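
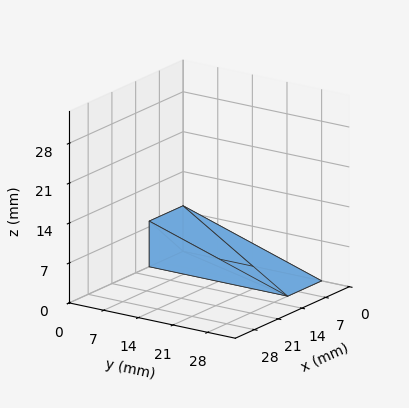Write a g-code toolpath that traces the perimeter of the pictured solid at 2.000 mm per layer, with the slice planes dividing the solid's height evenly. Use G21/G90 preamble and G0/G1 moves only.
Reading the render: the shape is a wedge (ramp): 10 × 28 mm base, rising to 8 mm along the y=0 edge and sloping linearly to z=0 at y=28 (dimensions read to the nearest mm from the axis ticks). For the g-code, the solid's height is divided into equal slices at the stated Δz and each level perimeter traced with G1 moves after a G0 lift.

; perimeter-only toolpath
G21 ; units = mm
G90 ; absolute positioning
G28 ; home
; layer 1
G0 Z2.000
G0 X0.000 Y0.000
G1 X10.000 Y0.000
G1 X10.000 Y21.000
G1 X0.000 Y21.000
G1 X0.000 Y0.000
; layer 2
G0 Z4.000
G0 X0.000 Y0.000
G1 X10.000 Y0.000
G1 X10.000 Y14.000
G1 X0.000 Y14.000
G1 X0.000 Y0.000
; layer 3
G0 Z6.000
G0 X0.000 Y0.000
G1 X10.000 Y0.000
G1 X10.000 Y7.000
G1 X0.000 Y7.000
G1 X0.000 Y0.000
M2 ; end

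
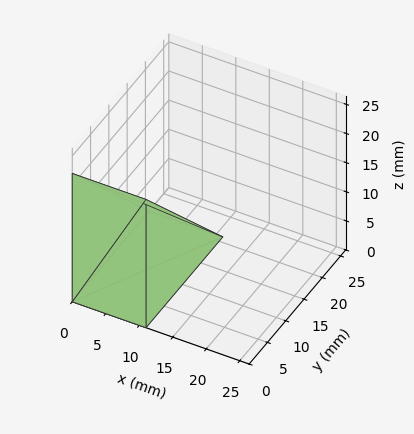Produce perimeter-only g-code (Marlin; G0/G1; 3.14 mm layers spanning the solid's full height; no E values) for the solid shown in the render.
Reading the render: the shape is a wedge (ramp): 11 × 21 mm base, rising to 22 mm along the y=0 edge and sloping linearly to z=0 at y=21 (dimensions read to the nearest mm from the axis ticks). For the g-code, the solid's height is divided into equal slices at the stated Δz and each level perimeter traced with G1 moves after a G0 lift.

; perimeter-only toolpath
G21 ; units = mm
G90 ; absolute positioning
G28 ; home
; layer 1
G0 Z3.14
G0 X0.00 Y0.00
G1 X11.00 Y0.00
G1 X11.00 Y18.00
G1 X0.00 Y18.00
G1 X0.00 Y0.00
; layer 2
G0 Z6.29
G0 X0.00 Y0.00
G1 X11.00 Y0.00
G1 X11.00 Y15.00
G1 X0.00 Y15.00
G1 X0.00 Y0.00
; layer 3
G0 Z9.43
G0 X0.00 Y0.00
G1 X11.00 Y0.00
G1 X11.00 Y12.00
G1 X0.00 Y12.00
G1 X0.00 Y0.00
; layer 4
G0 Z12.57
G0 X0.00 Y0.00
G1 X11.00 Y0.00
G1 X11.00 Y9.00
G1 X0.00 Y9.00
G1 X0.00 Y0.00
; layer 5
G0 Z15.71
G0 X0.00 Y0.00
G1 X11.00 Y0.00
G1 X11.00 Y6.00
G1 X0.00 Y6.00
G1 X0.00 Y0.00
; layer 6
G0 Z18.86
G0 X0.00 Y0.00
G1 X11.00 Y0.00
G1 X11.00 Y3.00
G1 X0.00 Y3.00
G1 X0.00 Y0.00
M2 ; end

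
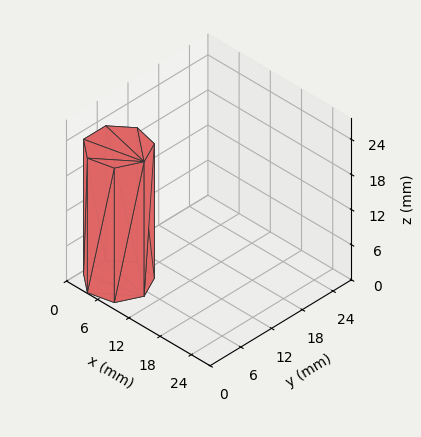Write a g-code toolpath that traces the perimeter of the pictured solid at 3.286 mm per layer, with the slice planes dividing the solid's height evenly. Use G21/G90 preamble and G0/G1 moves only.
Reading the render: the shape is a regular 7-sided prism (a cylinder approximated with 7 flat sides), circumscribed radius ≈ 5 mm, height ≈ 23 mm (dimensions read to the nearest mm from the axis ticks). For the g-code, the solid's height is divided into equal slices at the stated Δz and each level perimeter traced with G1 moves after a G0 lift.

; perimeter-only toolpath
G21 ; units = mm
G90 ; absolute positioning
G28 ; home
; layer 1
G0 Z3.286
G0 X10.000 Y5.000
G1 X8.117 Y8.909
G1 X3.887 Y9.875
G1 X0.495 Y7.169
G1 X0.495 Y2.831
G1 X3.887 Y0.125
G1 X8.117 Y1.091
G1 X10.000 Y5.000
; layer 2
G0 Z6.571
G0 X10.000 Y5.000
G1 X8.117 Y8.909
G1 X3.887 Y9.875
G1 X0.495 Y7.169
G1 X0.495 Y2.831
G1 X3.887 Y0.125
G1 X8.117 Y1.091
G1 X10.000 Y5.000
; layer 3
G0 Z9.857
G0 X10.000 Y5.000
G1 X8.117 Y8.909
G1 X3.887 Y9.875
G1 X0.495 Y7.169
G1 X0.495 Y2.831
G1 X3.887 Y0.125
G1 X8.117 Y1.091
G1 X10.000 Y5.000
; layer 4
G0 Z13.143
G0 X10.000 Y5.000
G1 X8.117 Y8.909
G1 X3.887 Y9.875
G1 X0.495 Y7.169
G1 X0.495 Y2.831
G1 X3.887 Y0.125
G1 X8.117 Y1.091
G1 X10.000 Y5.000
; layer 5
G0 Z16.429
G0 X10.000 Y5.000
G1 X8.117 Y8.909
G1 X3.887 Y9.875
G1 X0.495 Y7.169
G1 X0.495 Y2.831
G1 X3.887 Y0.125
G1 X8.117 Y1.091
G1 X10.000 Y5.000
; layer 6
G0 Z19.714
G0 X10.000 Y5.000
G1 X8.117 Y8.909
G1 X3.887 Y9.875
G1 X0.495 Y7.169
G1 X0.495 Y2.831
G1 X3.887 Y0.125
G1 X8.117 Y1.091
G1 X10.000 Y5.000
; layer 7
G0 Z23.000
G0 X10.000 Y5.000
G1 X8.117 Y8.909
G1 X3.887 Y9.875
G1 X0.495 Y7.169
G1 X0.495 Y2.831
G1 X3.887 Y0.125
G1 X8.117 Y1.091
G1 X10.000 Y5.000
M2 ; end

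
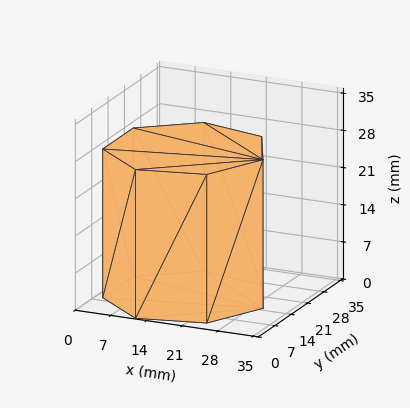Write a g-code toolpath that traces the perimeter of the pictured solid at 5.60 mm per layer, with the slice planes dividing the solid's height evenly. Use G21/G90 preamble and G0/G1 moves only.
Reading the render: the shape is a regular 7-sided prism (a cylinder approximated with 7 flat sides), circumscribed radius ≈ 15 mm, height ≈ 28 mm (dimensions read to the nearest mm from the axis ticks). For the g-code, the solid's height is divided into equal slices at the stated Δz and each level perimeter traced with G1 moves after a G0 lift.

; perimeter-only toolpath
G21 ; units = mm
G90 ; absolute positioning
G28 ; home
; layer 1
G0 Z5.60
G0 X30.00 Y15.00
G1 X24.35 Y26.73
G1 X11.66 Y29.62
G1 X1.49 Y21.51
G1 X1.49 Y8.49
G1 X11.66 Y0.38
G1 X24.35 Y3.27
G1 X30.00 Y15.00
; layer 2
G0 Z11.20
G0 X30.00 Y15.00
G1 X24.35 Y26.73
G1 X11.66 Y29.62
G1 X1.49 Y21.51
G1 X1.49 Y8.49
G1 X11.66 Y0.38
G1 X24.35 Y3.27
G1 X30.00 Y15.00
; layer 3
G0 Z16.80
G0 X30.00 Y15.00
G1 X24.35 Y26.73
G1 X11.66 Y29.62
G1 X1.49 Y21.51
G1 X1.49 Y8.49
G1 X11.66 Y0.38
G1 X24.35 Y3.27
G1 X30.00 Y15.00
; layer 4
G0 Z22.40
G0 X30.00 Y15.00
G1 X24.35 Y26.73
G1 X11.66 Y29.62
G1 X1.49 Y21.51
G1 X1.49 Y8.49
G1 X11.66 Y0.38
G1 X24.35 Y3.27
G1 X30.00 Y15.00
; layer 5
G0 Z28.00
G0 X30.00 Y15.00
G1 X24.35 Y26.73
G1 X11.66 Y29.62
G1 X1.49 Y21.51
G1 X1.49 Y8.49
G1 X11.66 Y0.38
G1 X24.35 Y3.27
G1 X30.00 Y15.00
M2 ; end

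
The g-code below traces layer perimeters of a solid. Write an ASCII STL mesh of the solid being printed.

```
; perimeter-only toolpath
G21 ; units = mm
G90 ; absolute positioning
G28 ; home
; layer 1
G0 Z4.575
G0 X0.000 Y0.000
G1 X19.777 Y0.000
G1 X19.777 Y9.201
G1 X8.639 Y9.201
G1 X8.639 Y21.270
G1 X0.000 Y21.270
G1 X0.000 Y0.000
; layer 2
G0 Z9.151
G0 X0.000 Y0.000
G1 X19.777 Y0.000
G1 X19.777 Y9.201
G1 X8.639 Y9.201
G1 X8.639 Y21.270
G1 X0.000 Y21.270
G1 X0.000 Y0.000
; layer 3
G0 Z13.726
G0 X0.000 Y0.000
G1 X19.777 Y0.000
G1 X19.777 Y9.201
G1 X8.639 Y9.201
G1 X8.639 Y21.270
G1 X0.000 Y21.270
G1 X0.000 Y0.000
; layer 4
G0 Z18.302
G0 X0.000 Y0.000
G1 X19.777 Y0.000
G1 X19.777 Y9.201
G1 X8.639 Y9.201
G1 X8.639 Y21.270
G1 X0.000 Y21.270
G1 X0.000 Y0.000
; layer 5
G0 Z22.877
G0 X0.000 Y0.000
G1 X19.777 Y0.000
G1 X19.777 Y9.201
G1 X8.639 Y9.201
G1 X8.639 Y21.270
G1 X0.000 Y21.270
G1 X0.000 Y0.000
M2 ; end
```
solid part
  facet normal 0.0000 0.0000 -1.0000
    outer loop
      vertex 19.777 9.201 0.000
      vertex 19.777 0.000 0.000
      vertex 0.000 0.000 0.000
    endloop
  endfacet
  facet normal 0.0000 0.0000 -1.0000
    outer loop
      vertex 8.639 9.201 0.000
      vertex 19.777 9.201 0.000
      vertex 0.000 0.000 0.000
    endloop
  endfacet
  facet normal 0.0000 0.0000 -1.0000
    outer loop
      vertex 8.639 21.270 0.000
      vertex 8.639 9.201 0.000
      vertex 0.000 0.000 0.000
    endloop
  endfacet
  facet normal 0.0000 0.0000 -1.0000
    outer loop
      vertex 0.000 21.270 0.000
      vertex 8.639 21.270 0.000
      vertex 0.000 0.000 0.000
    endloop
  endfacet
  facet normal 0.0000 0.0000 1.0000
    outer loop
      vertex 0.000 0.000 22.877
      vertex 19.777 0.000 22.877
      vertex 19.777 9.201 22.877
    endloop
  endfacet
  facet normal 0.0000 0.0000 1.0000
    outer loop
      vertex 0.000 0.000 22.877
      vertex 19.777 9.201 22.877
      vertex 8.639 9.201 22.877
    endloop
  endfacet
  facet normal 0.0000 0.0000 1.0000
    outer loop
      vertex 0.000 0.000 22.877
      vertex 8.639 9.201 22.877
      vertex 8.639 21.270 22.877
    endloop
  endfacet
  facet normal 0.0000 0.0000 1.0000
    outer loop
      vertex 0.000 0.000 22.877
      vertex 8.639 21.270 22.877
      vertex 0.000 21.270 22.877
    endloop
  endfacet
  facet normal 0.0000 -1.0000 0.0000
    outer loop
      vertex 0.000 0.000 0.000
      vertex 19.777 0.000 0.000
      vertex 19.777 0.000 22.877
    endloop
  endfacet
  facet normal 0.0000 -1.0000 0.0000
    outer loop
      vertex 0.000 0.000 0.000
      vertex 19.777 0.000 22.877
      vertex 0.000 0.000 22.877
    endloop
  endfacet
  facet normal 1.0000 0.0000 0.0000
    outer loop
      vertex 19.777 0.000 0.000
      vertex 19.777 9.201 0.000
      vertex 19.777 9.201 22.877
    endloop
  endfacet
  facet normal 1.0000 0.0000 0.0000
    outer loop
      vertex 19.777 0.000 0.000
      vertex 19.777 9.201 22.877
      vertex 19.777 0.000 22.877
    endloop
  endfacet
  facet normal 0.0000 1.0000 0.0000
    outer loop
      vertex 19.777 9.201 0.000
      vertex 8.639 9.201 0.000
      vertex 8.639 9.201 22.877
    endloop
  endfacet
  facet normal 0.0000 1.0000 0.0000
    outer loop
      vertex 19.777 9.201 0.000
      vertex 8.639 9.201 22.877
      vertex 19.777 9.201 22.877
    endloop
  endfacet
  facet normal 1.0000 0.0000 0.0000
    outer loop
      vertex 8.639 9.201 0.000
      vertex 8.639 21.270 0.000
      vertex 8.639 21.270 22.877
    endloop
  endfacet
  facet normal 1.0000 0.0000 0.0000
    outer loop
      vertex 8.639 9.201 0.000
      vertex 8.639 21.270 22.877
      vertex 8.639 9.201 22.877
    endloop
  endfacet
  facet normal 0.0000 1.0000 0.0000
    outer loop
      vertex 8.639 21.270 0.000
      vertex 0.000 21.270 0.000
      vertex 0.000 21.270 22.877
    endloop
  endfacet
  facet normal 0.0000 1.0000 0.0000
    outer loop
      vertex 8.639 21.270 0.000
      vertex 0.000 21.270 22.877
      vertex 8.639 21.270 22.877
    endloop
  endfacet
  facet normal -1.0000 0.0000 0.0000
    outer loop
      vertex 0.000 21.270 0.000
      vertex 0.000 0.000 0.000
      vertex 0.000 0.000 22.877
    endloop
  endfacet
  facet normal -1.0000 0.0000 0.0000
    outer loop
      vertex 0.000 21.270 0.000
      vertex 0.000 0.000 22.877
      vertex 0.000 21.270 22.877
    endloop
  endfacet
endsolid part

The G0 Z moves step by Δz≈4.575 mm. Every layer's G1 loop is the same polygon, so the solid is a straight extrusion of it from z=0 to z≈22.9. Closing with flat bottom and top caps and triangulating gives 20 facets — an L-shaped prism: outer 19.8 × 21.3 mm, arm thicknesses ≈ 9.2 mm (horizontal) and 8.64 mm (vertical), extruded 22.9 mm in z.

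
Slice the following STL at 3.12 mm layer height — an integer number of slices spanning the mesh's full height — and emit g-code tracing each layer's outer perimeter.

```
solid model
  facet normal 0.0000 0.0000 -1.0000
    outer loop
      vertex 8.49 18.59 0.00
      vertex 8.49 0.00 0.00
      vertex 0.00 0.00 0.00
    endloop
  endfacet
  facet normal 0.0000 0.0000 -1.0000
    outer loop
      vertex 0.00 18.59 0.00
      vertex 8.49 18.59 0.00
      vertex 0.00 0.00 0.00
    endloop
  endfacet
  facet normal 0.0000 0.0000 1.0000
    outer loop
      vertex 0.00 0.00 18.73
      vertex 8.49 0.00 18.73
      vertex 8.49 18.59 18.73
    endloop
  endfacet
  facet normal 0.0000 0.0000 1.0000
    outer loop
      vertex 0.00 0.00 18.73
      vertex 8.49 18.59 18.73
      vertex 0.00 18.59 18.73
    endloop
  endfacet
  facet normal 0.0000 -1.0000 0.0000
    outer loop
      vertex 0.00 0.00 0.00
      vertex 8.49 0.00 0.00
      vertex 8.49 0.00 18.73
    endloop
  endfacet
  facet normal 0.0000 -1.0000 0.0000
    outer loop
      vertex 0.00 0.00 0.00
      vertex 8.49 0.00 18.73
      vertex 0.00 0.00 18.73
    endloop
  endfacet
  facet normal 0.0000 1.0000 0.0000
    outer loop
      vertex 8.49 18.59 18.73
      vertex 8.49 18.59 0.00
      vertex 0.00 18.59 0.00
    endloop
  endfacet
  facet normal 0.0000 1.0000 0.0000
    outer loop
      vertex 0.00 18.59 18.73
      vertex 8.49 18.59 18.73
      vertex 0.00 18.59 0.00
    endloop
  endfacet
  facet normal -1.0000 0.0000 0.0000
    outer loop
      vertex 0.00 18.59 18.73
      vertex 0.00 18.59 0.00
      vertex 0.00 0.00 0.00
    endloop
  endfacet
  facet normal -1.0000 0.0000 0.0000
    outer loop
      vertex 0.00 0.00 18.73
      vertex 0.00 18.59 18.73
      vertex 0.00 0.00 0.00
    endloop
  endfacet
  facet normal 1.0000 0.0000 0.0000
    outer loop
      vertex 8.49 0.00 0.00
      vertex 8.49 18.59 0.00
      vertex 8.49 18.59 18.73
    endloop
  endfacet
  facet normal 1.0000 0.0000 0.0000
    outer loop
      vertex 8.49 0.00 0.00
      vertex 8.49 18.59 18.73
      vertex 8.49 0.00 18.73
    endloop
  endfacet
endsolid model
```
; perimeter-only toolpath
G21 ; units = mm
G90 ; absolute positioning
G28 ; home
; layer 1
G0 Z3.12
G0 X0.00 Y0.00
G1 X8.49 Y0.00
G1 X8.49 Y18.59
G1 X0.00 Y18.59
G1 X0.00 Y0.00
; layer 2
G0 Z6.24
G0 X0.00 Y0.00
G1 X8.49 Y0.00
G1 X8.49 Y18.59
G1 X0.00 Y18.59
G1 X0.00 Y0.00
; layer 3
G0 Z9.37
G0 X0.00 Y0.00
G1 X8.49 Y0.00
G1 X8.49 Y18.59
G1 X0.00 Y18.59
G1 X0.00 Y0.00
; layer 4
G0 Z12.49
G0 X0.00 Y0.00
G1 X8.49 Y0.00
G1 X8.49 Y18.59
G1 X0.00 Y18.59
G1 X0.00 Y0.00
; layer 5
G0 Z15.61
G0 X0.00 Y0.00
G1 X8.49 Y0.00
G1 X8.49 Y18.59
G1 X0.00 Y18.59
G1 X0.00 Y0.00
; layer 6
G0 Z18.73
G0 X0.00 Y0.00
G1 X8.49 Y0.00
G1 X8.49 Y18.59
G1 X0.00 Y18.59
G1 X0.00 Y0.00
M2 ; end

The solid is a rectangular box, roughly 8.49 × 18.6 mm footprint and 18.7 mm tall. Slicing at Δz = 3.12 mm — 6 equal slices spanning the solid's height, so layer i sits at z = i·h/6 — gives 6 non-empty perimeters. Each is a 4-segment closed polygon; G0 lifts to the layer z and rapids to the start vertex, then G1 traces the edges.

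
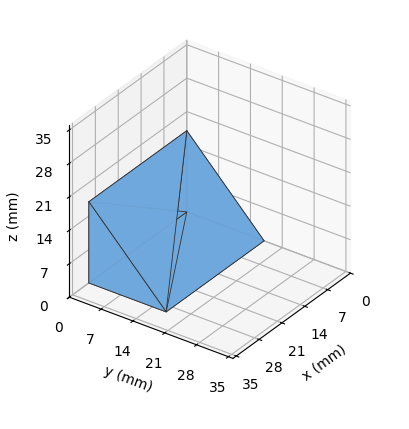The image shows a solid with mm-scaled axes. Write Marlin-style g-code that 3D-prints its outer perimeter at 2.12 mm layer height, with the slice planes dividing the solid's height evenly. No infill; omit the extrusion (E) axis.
Reading the render: the shape is a wedge (ramp): 30 × 17 mm base, rising to 17 mm along the y=0 edge and sloping linearly to z=0 at y=17 (dimensions read to the nearest mm from the axis ticks). For the g-code, the solid's height is divided into equal slices at the stated Δz and each level perimeter traced with G1 moves after a G0 lift.

; perimeter-only toolpath
G21 ; units = mm
G90 ; absolute positioning
G28 ; home
; layer 1
G0 Z2.12
G0 X0.00 Y0.00
G1 X30.00 Y0.00
G1 X30.00 Y14.88
G1 X0.00 Y14.88
G1 X0.00 Y0.00
; layer 2
G0 Z4.25
G0 X0.00 Y0.00
G1 X30.00 Y0.00
G1 X30.00 Y12.75
G1 X0.00 Y12.75
G1 X0.00 Y0.00
; layer 3
G0 Z6.38
G0 X0.00 Y0.00
G1 X30.00 Y0.00
G1 X30.00 Y10.62
G1 X0.00 Y10.62
G1 X0.00 Y0.00
; layer 4
G0 Z8.50
G0 X0.00 Y0.00
G1 X30.00 Y0.00
G1 X30.00 Y8.50
G1 X0.00 Y8.50
G1 X0.00 Y0.00
; layer 5
G0 Z10.62
G0 X0.00 Y0.00
G1 X30.00 Y0.00
G1 X30.00 Y6.38
G1 X0.00 Y6.38
G1 X0.00 Y0.00
; layer 6
G0 Z12.75
G0 X0.00 Y0.00
G1 X30.00 Y0.00
G1 X30.00 Y4.25
G1 X0.00 Y4.25
G1 X0.00 Y0.00
; layer 7
G0 Z14.88
G0 X0.00 Y0.00
G1 X30.00 Y0.00
G1 X30.00 Y2.12
G1 X0.00 Y2.12
G1 X0.00 Y0.00
M2 ; end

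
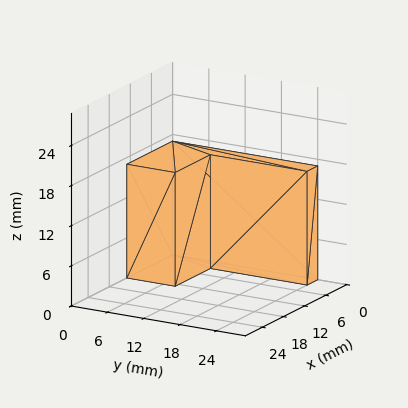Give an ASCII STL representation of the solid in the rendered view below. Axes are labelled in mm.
Reading the render: the shape is an L-shaped prism: outer 13 × 24 mm, arm thicknesses ≈ 8 mm (horizontal) and 3 mm (vertical), extruded 17 mm in z (dimensions read to the nearest mm from the axis ticks). For the STL, each face is triangulated and given an outward normal.

solid part
  facet normal 0.0000 0.0000 -1.0000
    outer loop
      vertex 13.0 8.0 0.0
      vertex 13.0 0.0 0.0
      vertex 0.0 0.0 0.0
    endloop
  endfacet
  facet normal 0.0000 0.0000 -1.0000
    outer loop
      vertex 3.0 8.0 0.0
      vertex 13.0 8.0 0.0
      vertex 0.0 0.0 0.0
    endloop
  endfacet
  facet normal 0.0000 0.0000 -1.0000
    outer loop
      vertex 3.0 24.0 0.0
      vertex 3.0 8.0 0.0
      vertex 0.0 0.0 0.0
    endloop
  endfacet
  facet normal 0.0000 0.0000 -1.0000
    outer loop
      vertex 0.0 24.0 0.0
      vertex 3.0 24.0 0.0
      vertex 0.0 0.0 0.0
    endloop
  endfacet
  facet normal 0.0000 0.0000 1.0000
    outer loop
      vertex 0.0 0.0 17.0
      vertex 13.0 0.0 17.0
      vertex 13.0 8.0 17.0
    endloop
  endfacet
  facet normal 0.0000 0.0000 1.0000
    outer loop
      vertex 0.0 0.0 17.0
      vertex 13.0 8.0 17.0
      vertex 3.0 8.0 17.0
    endloop
  endfacet
  facet normal 0.0000 0.0000 1.0000
    outer loop
      vertex 0.0 0.0 17.0
      vertex 3.0 8.0 17.0
      vertex 3.0 24.0 17.0
    endloop
  endfacet
  facet normal 0.0000 0.0000 1.0000
    outer loop
      vertex 0.0 0.0 17.0
      vertex 3.0 24.0 17.0
      vertex 0.0 24.0 17.0
    endloop
  endfacet
  facet normal 0.0000 -1.0000 0.0000
    outer loop
      vertex 0.0 0.0 0.0
      vertex 13.0 0.0 0.0
      vertex 13.0 0.0 17.0
    endloop
  endfacet
  facet normal 0.0000 -1.0000 0.0000
    outer loop
      vertex 0.0 0.0 0.0
      vertex 13.0 0.0 17.0
      vertex 0.0 0.0 17.0
    endloop
  endfacet
  facet normal 1.0000 0.0000 0.0000
    outer loop
      vertex 13.0 0.0 0.0
      vertex 13.0 8.0 0.0
      vertex 13.0 8.0 17.0
    endloop
  endfacet
  facet normal 1.0000 0.0000 0.0000
    outer loop
      vertex 13.0 0.0 0.0
      vertex 13.0 8.0 17.0
      vertex 13.0 0.0 17.0
    endloop
  endfacet
  facet normal 0.0000 1.0000 0.0000
    outer loop
      vertex 13.0 8.0 0.0
      vertex 3.0 8.0 0.0
      vertex 3.0 8.0 17.0
    endloop
  endfacet
  facet normal 0.0000 1.0000 0.0000
    outer loop
      vertex 13.0 8.0 0.0
      vertex 3.0 8.0 17.0
      vertex 13.0 8.0 17.0
    endloop
  endfacet
  facet normal 1.0000 0.0000 0.0000
    outer loop
      vertex 3.0 8.0 0.0
      vertex 3.0 24.0 0.0
      vertex 3.0 24.0 17.0
    endloop
  endfacet
  facet normal 1.0000 0.0000 0.0000
    outer loop
      vertex 3.0 8.0 0.0
      vertex 3.0 24.0 17.0
      vertex 3.0 8.0 17.0
    endloop
  endfacet
  facet normal 0.0000 1.0000 0.0000
    outer loop
      vertex 3.0 24.0 0.0
      vertex 0.0 24.0 0.0
      vertex 0.0 24.0 17.0
    endloop
  endfacet
  facet normal 0.0000 1.0000 0.0000
    outer loop
      vertex 3.0 24.0 0.0
      vertex 0.0 24.0 17.0
      vertex 3.0 24.0 17.0
    endloop
  endfacet
  facet normal -1.0000 0.0000 0.0000
    outer loop
      vertex 0.0 24.0 0.0
      vertex 0.0 0.0 0.0
      vertex 0.0 0.0 17.0
    endloop
  endfacet
  facet normal -1.0000 0.0000 0.0000
    outer loop
      vertex 0.0 24.0 0.0
      vertex 0.0 0.0 17.0
      vertex 0.0 24.0 17.0
    endloop
  endfacet
endsolid part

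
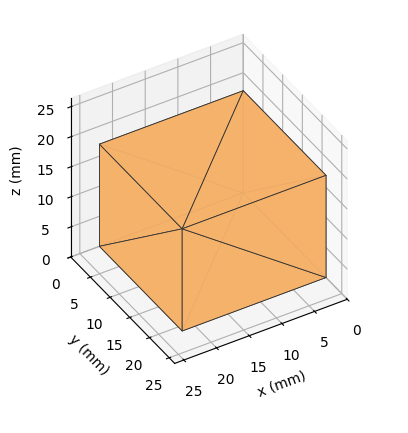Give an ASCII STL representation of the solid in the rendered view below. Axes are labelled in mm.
Reading the render: the shape is a rectangular box, roughly 22 × 21 mm footprint and 17 mm tall (dimensions read to the nearest mm from the axis ticks). For the STL, each face is triangulated and given an outward normal.

solid part
  facet normal 0.0000 0.0000 -1.0000
    outer loop
      vertex 22.000 21.000 0.000
      vertex 22.000 0.000 0.000
      vertex 0.000 0.000 0.000
    endloop
  endfacet
  facet normal 0.0000 0.0000 -1.0000
    outer loop
      vertex 0.000 21.000 0.000
      vertex 22.000 21.000 0.000
      vertex 0.000 0.000 0.000
    endloop
  endfacet
  facet normal 0.0000 0.0000 1.0000
    outer loop
      vertex 0.000 0.000 17.000
      vertex 22.000 0.000 17.000
      vertex 22.000 21.000 17.000
    endloop
  endfacet
  facet normal 0.0000 0.0000 1.0000
    outer loop
      vertex 0.000 0.000 17.000
      vertex 22.000 21.000 17.000
      vertex 0.000 21.000 17.000
    endloop
  endfacet
  facet normal 0.0000 -1.0000 0.0000
    outer loop
      vertex 0.000 0.000 0.000
      vertex 22.000 0.000 0.000
      vertex 22.000 0.000 17.000
    endloop
  endfacet
  facet normal 0.0000 -1.0000 0.0000
    outer loop
      vertex 0.000 0.000 0.000
      vertex 22.000 0.000 17.000
      vertex 0.000 0.000 17.000
    endloop
  endfacet
  facet normal 0.0000 1.0000 0.0000
    outer loop
      vertex 22.000 21.000 17.000
      vertex 22.000 21.000 0.000
      vertex 0.000 21.000 0.000
    endloop
  endfacet
  facet normal 0.0000 1.0000 0.0000
    outer loop
      vertex 0.000 21.000 17.000
      vertex 22.000 21.000 17.000
      vertex 0.000 21.000 0.000
    endloop
  endfacet
  facet normal -1.0000 0.0000 0.0000
    outer loop
      vertex 0.000 21.000 17.000
      vertex 0.000 21.000 0.000
      vertex 0.000 0.000 0.000
    endloop
  endfacet
  facet normal -1.0000 0.0000 0.0000
    outer loop
      vertex 0.000 0.000 17.000
      vertex 0.000 21.000 17.000
      vertex 0.000 0.000 0.000
    endloop
  endfacet
  facet normal 1.0000 0.0000 0.0000
    outer loop
      vertex 22.000 0.000 0.000
      vertex 22.000 21.000 0.000
      vertex 22.000 21.000 17.000
    endloop
  endfacet
  facet normal 1.0000 0.0000 0.0000
    outer loop
      vertex 22.000 0.000 0.000
      vertex 22.000 21.000 17.000
      vertex 22.000 0.000 17.000
    endloop
  endfacet
endsolid part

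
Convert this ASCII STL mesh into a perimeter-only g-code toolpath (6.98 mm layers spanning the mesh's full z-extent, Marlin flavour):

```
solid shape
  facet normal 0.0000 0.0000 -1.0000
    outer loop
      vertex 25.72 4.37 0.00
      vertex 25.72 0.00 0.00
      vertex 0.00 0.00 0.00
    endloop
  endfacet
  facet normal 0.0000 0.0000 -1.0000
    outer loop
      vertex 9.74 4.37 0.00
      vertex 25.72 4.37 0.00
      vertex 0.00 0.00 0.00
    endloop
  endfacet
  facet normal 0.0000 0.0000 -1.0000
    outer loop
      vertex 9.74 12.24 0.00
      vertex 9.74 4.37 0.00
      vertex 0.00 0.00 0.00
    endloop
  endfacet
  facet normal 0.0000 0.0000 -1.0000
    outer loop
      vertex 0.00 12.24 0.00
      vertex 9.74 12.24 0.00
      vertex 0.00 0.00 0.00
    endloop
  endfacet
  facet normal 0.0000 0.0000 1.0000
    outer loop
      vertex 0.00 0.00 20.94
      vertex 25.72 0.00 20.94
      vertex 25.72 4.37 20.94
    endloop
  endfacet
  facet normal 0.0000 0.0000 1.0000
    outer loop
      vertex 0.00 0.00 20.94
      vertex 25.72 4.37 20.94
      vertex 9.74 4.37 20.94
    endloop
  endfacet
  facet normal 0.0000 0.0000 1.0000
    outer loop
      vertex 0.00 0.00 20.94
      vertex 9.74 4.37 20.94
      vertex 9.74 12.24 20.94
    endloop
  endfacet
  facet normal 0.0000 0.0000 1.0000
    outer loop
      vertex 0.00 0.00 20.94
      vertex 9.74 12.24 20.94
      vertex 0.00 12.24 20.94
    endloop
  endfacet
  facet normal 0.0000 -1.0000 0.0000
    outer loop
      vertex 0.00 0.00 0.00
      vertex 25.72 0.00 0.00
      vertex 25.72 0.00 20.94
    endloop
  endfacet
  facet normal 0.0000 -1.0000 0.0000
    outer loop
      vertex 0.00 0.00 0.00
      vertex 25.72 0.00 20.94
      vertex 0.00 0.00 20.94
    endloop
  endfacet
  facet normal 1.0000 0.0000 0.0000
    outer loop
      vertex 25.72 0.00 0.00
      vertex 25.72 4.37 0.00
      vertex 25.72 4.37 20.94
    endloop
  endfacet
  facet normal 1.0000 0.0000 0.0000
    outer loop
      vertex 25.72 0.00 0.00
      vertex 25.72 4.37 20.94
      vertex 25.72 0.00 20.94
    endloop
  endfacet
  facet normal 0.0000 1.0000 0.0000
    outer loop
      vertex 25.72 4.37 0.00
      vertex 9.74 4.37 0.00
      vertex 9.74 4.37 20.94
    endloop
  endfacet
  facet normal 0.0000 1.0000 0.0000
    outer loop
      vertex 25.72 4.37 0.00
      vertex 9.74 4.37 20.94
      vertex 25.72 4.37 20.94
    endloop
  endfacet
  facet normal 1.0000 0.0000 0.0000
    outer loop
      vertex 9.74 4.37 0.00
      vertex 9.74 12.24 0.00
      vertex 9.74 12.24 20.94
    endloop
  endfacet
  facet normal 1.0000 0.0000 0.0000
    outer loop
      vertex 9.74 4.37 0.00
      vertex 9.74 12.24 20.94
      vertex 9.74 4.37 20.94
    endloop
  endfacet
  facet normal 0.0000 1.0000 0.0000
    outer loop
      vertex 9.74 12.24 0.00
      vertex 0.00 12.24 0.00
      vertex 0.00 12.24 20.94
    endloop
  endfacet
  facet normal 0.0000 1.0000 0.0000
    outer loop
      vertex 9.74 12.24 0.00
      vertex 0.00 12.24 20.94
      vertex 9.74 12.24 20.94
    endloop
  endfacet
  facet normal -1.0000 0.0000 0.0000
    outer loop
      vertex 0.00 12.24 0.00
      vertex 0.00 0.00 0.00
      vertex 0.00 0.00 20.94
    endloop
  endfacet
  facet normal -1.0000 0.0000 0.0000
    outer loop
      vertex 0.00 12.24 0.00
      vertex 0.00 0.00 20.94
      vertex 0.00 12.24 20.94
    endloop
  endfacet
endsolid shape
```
; perimeter-only toolpath
G21 ; units = mm
G90 ; absolute positioning
G28 ; home
; layer 1
G0 Z6.98
G0 X0.00 Y0.00
G1 X25.72 Y0.00
G1 X25.72 Y4.37
G1 X9.74 Y4.37
G1 X9.74 Y12.24
G1 X0.00 Y12.24
G1 X0.00 Y0.00
; layer 2
G0 Z13.96
G0 X0.00 Y0.00
G1 X25.72 Y0.00
G1 X25.72 Y4.37
G1 X9.74 Y4.37
G1 X9.74 Y12.24
G1 X0.00 Y12.24
G1 X0.00 Y0.00
; layer 3
G0 Z20.94
G0 X0.00 Y0.00
G1 X25.72 Y0.00
G1 X25.72 Y4.37
G1 X9.74 Y4.37
G1 X9.74 Y12.24
G1 X0.00 Y12.24
G1 X0.00 Y0.00
M2 ; end

The solid is an L-shaped prism: outer 25.7 × 12.2 mm, arm thicknesses ≈ 4.37 mm (horizontal) and 9.74 mm (vertical), extruded 20.9 mm in z. Slicing at Δz = 6.98 mm — 3 equal slices spanning the solid's height, so layer i sits at z = i·h/3 — gives 3 non-empty perimeters. Each is a 6-segment closed polygon; G0 lifts to the layer z and rapids to the start vertex, then G1 traces the edges.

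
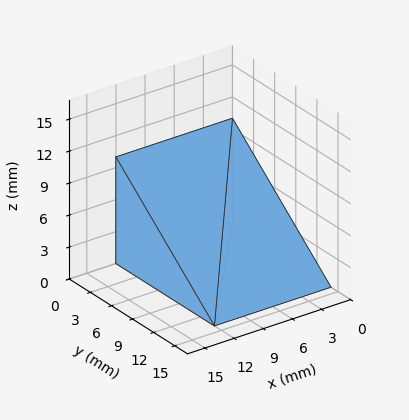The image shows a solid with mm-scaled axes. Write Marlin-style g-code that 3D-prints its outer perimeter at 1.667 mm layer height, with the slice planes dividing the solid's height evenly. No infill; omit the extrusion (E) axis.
Reading the render: the shape is a wedge (ramp): 12 × 14 mm base, rising to 10 mm along the y=0 edge and sloping linearly to z=0 at y=14 (dimensions read to the nearest mm from the axis ticks). For the g-code, the solid's height is divided into equal slices at the stated Δz and each level perimeter traced with G1 moves after a G0 lift.

; perimeter-only toolpath
G21 ; units = mm
G90 ; absolute positioning
G28 ; home
; layer 1
G0 Z1.667
G0 X0.000 Y0.000
G1 X12.000 Y0.000
G1 X12.000 Y11.667
G1 X0.000 Y11.667
G1 X0.000 Y0.000
; layer 2
G0 Z3.333
G0 X0.000 Y0.000
G1 X12.000 Y0.000
G1 X12.000 Y9.333
G1 X0.000 Y9.333
G1 X0.000 Y0.000
; layer 3
G0 Z5.000
G0 X0.000 Y0.000
G1 X12.000 Y0.000
G1 X12.000 Y7.000
G1 X0.000 Y7.000
G1 X0.000 Y0.000
; layer 4
G0 Z6.667
G0 X0.000 Y0.000
G1 X12.000 Y0.000
G1 X12.000 Y4.667
G1 X0.000 Y4.667
G1 X0.000 Y0.000
; layer 5
G0 Z8.333
G0 X0.000 Y0.000
G1 X12.000 Y0.000
G1 X12.000 Y2.333
G1 X0.000 Y2.333
G1 X0.000 Y0.000
M2 ; end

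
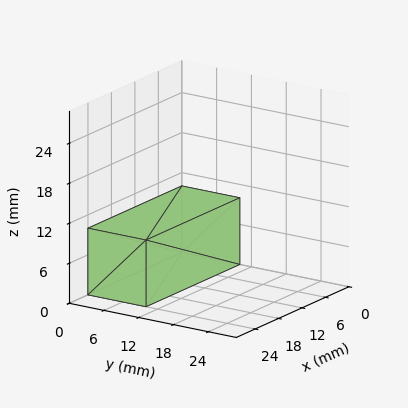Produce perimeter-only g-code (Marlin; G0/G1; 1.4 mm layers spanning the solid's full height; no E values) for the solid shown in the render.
Reading the render: the shape is a rectangular box, roughly 24 × 10 mm footprint and 10 mm tall (dimensions read to the nearest mm from the axis ticks). For the g-code, the solid's height is divided into equal slices at the stated Δz and each level perimeter traced with G1 moves after a G0 lift.

; perimeter-only toolpath
G21 ; units = mm
G90 ; absolute positioning
G28 ; home
; layer 1
G0 Z1.4
G0 X0.0 Y0.0
G1 X24.0 Y0.0
G1 X24.0 Y10.0
G1 X0.0 Y10.0
G1 X0.0 Y0.0
; layer 2
G0 Z2.9
G0 X0.0 Y0.0
G1 X24.0 Y0.0
G1 X24.0 Y10.0
G1 X0.0 Y10.0
G1 X0.0 Y0.0
; layer 3
G0 Z4.3
G0 X0.0 Y0.0
G1 X24.0 Y0.0
G1 X24.0 Y10.0
G1 X0.0 Y10.0
G1 X0.0 Y0.0
; layer 4
G0 Z5.7
G0 X0.0 Y0.0
G1 X24.0 Y0.0
G1 X24.0 Y10.0
G1 X0.0 Y10.0
G1 X0.0 Y0.0
; layer 5
G0 Z7.1
G0 X0.0 Y0.0
G1 X24.0 Y0.0
G1 X24.0 Y10.0
G1 X0.0 Y10.0
G1 X0.0 Y0.0
; layer 6
G0 Z8.6
G0 X0.0 Y0.0
G1 X24.0 Y0.0
G1 X24.0 Y10.0
G1 X0.0 Y10.0
G1 X0.0 Y0.0
; layer 7
G0 Z10.0
G0 X0.0 Y0.0
G1 X24.0 Y0.0
G1 X24.0 Y10.0
G1 X0.0 Y10.0
G1 X0.0 Y0.0
M2 ; end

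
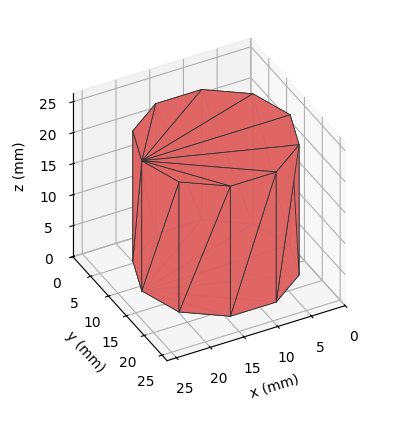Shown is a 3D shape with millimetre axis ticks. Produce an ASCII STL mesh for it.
Reading the render: the shape is a regular 10-sided prism (a cylinder approximated with 10 flat sides), circumscribed radius ≈ 11 mm, height ≈ 21 mm (dimensions read to the nearest mm from the axis ticks). For the STL, each face is triangulated and given an outward normal.

solid part
  facet normal 0.0000 0.0000 -1.0000
    outer loop
      vertex 14.40 21.46 0.00
      vertex 19.90 17.47 0.00
      vertex 22.00 11.00 0.00
    endloop
  endfacet
  facet normal 0.0000 0.0000 -1.0000
    outer loop
      vertex 7.60 21.46 0.00
      vertex 14.40 21.46 0.00
      vertex 22.00 11.00 0.00
    endloop
  endfacet
  facet normal 0.0000 0.0000 -1.0000
    outer loop
      vertex 2.10 17.47 0.00
      vertex 7.60 21.46 0.00
      vertex 22.00 11.00 0.00
    endloop
  endfacet
  facet normal 0.0000 0.0000 -1.0000
    outer loop
      vertex 0.00 11.00 0.00
      vertex 2.10 17.47 0.00
      vertex 22.00 11.00 0.00
    endloop
  endfacet
  facet normal 0.0000 0.0000 -1.0000
    outer loop
      vertex 2.10 4.53 0.00
      vertex 0.00 11.00 0.00
      vertex 22.00 11.00 0.00
    endloop
  endfacet
  facet normal 0.0000 0.0000 -1.0000
    outer loop
      vertex 7.60 0.54 0.00
      vertex 2.10 4.53 0.00
      vertex 22.00 11.00 0.00
    endloop
  endfacet
  facet normal 0.0000 0.0000 -1.0000
    outer loop
      vertex 14.40 0.54 0.00
      vertex 7.60 0.54 0.00
      vertex 22.00 11.00 0.00
    endloop
  endfacet
  facet normal 0.0000 0.0000 -1.0000
    outer loop
      vertex 19.90 4.53 0.00
      vertex 14.40 0.54 0.00
      vertex 22.00 11.00 0.00
    endloop
  endfacet
  facet normal 0.0000 0.0000 1.0000
    outer loop
      vertex 22.00 11.00 21.00
      vertex 19.90 17.47 21.00
      vertex 14.40 21.46 21.00
    endloop
  endfacet
  facet normal 0.0000 0.0000 1.0000
    outer loop
      vertex 22.00 11.00 21.00
      vertex 14.40 21.46 21.00
      vertex 7.60 21.46 21.00
    endloop
  endfacet
  facet normal 0.0000 0.0000 1.0000
    outer loop
      vertex 22.00 11.00 21.00
      vertex 7.60 21.46 21.00
      vertex 2.10 17.47 21.00
    endloop
  endfacet
  facet normal 0.0000 0.0000 1.0000
    outer loop
      vertex 22.00 11.00 21.00
      vertex 2.10 17.47 21.00
      vertex 0.00 11.00 21.00
    endloop
  endfacet
  facet normal 0.0000 0.0000 1.0000
    outer loop
      vertex 22.00 11.00 21.00
      vertex 0.00 11.00 21.00
      vertex 2.10 4.53 21.00
    endloop
  endfacet
  facet normal 0.0000 0.0000 1.0000
    outer loop
      vertex 22.00 11.00 21.00
      vertex 2.10 4.53 21.00
      vertex 7.60 0.54 21.00
    endloop
  endfacet
  facet normal 0.0000 0.0000 1.0000
    outer loop
      vertex 22.00 11.00 21.00
      vertex 7.60 0.54 21.00
      vertex 14.40 0.54 21.00
    endloop
  endfacet
  facet normal 0.0000 0.0000 1.0000
    outer loop
      vertex 22.00 11.00 21.00
      vertex 14.40 0.54 21.00
      vertex 19.90 4.53 21.00
    endloop
  endfacet
  facet normal 0.9512 0.3087 0.0000
    outer loop
      vertex 22.00 11.00 0.00
      vertex 19.90 17.47 0.00
      vertex 19.90 17.47 21.00
    endloop
  endfacet
  facet normal 0.9512 0.3087 0.0000
    outer loop
      vertex 22.00 11.00 0.00
      vertex 19.90 17.47 21.00
      vertex 22.00 11.00 21.00
    endloop
  endfacet
  facet normal 0.5872 0.8094 0.0000
    outer loop
      vertex 19.90 17.47 0.00
      vertex 14.40 21.46 0.00
      vertex 14.40 21.46 21.00
    endloop
  endfacet
  facet normal 0.5872 0.8094 0.0000
    outer loop
      vertex 19.90 17.47 0.00
      vertex 14.40 21.46 21.00
      vertex 19.90 17.47 21.00
    endloop
  endfacet
  facet normal 0.0000 1.0000 0.0000
    outer loop
      vertex 14.40 21.46 0.00
      vertex 7.60 21.46 0.00
      vertex 7.60 21.46 21.00
    endloop
  endfacet
  facet normal 0.0000 1.0000 0.0000
    outer loop
      vertex 14.40 21.46 0.00
      vertex 7.60 21.46 21.00
      vertex 14.40 21.46 21.00
    endloop
  endfacet
  facet normal -0.5872 0.8094 0.0000
    outer loop
      vertex 7.60 21.46 0.00
      vertex 2.10 17.47 0.00
      vertex 2.10 17.47 21.00
    endloop
  endfacet
  facet normal -0.5872 0.8094 0.0000
    outer loop
      vertex 7.60 21.46 0.00
      vertex 2.10 17.47 21.00
      vertex 7.60 21.46 21.00
    endloop
  endfacet
  facet normal -0.9512 0.3087 0.0000
    outer loop
      vertex 2.10 17.47 0.00
      vertex 0.00 11.00 0.00
      vertex 0.00 11.00 21.00
    endloop
  endfacet
  facet normal -0.9512 0.3087 0.0000
    outer loop
      vertex 2.10 17.47 0.00
      vertex 0.00 11.00 21.00
      vertex 2.10 17.47 21.00
    endloop
  endfacet
  facet normal -0.9512 -0.3087 0.0000
    outer loop
      vertex 0.00 11.00 0.00
      vertex 2.10 4.53 0.00
      vertex 2.10 4.53 21.00
    endloop
  endfacet
  facet normal -0.9512 -0.3087 0.0000
    outer loop
      vertex 0.00 11.00 0.00
      vertex 2.10 4.53 21.00
      vertex 0.00 11.00 21.00
    endloop
  endfacet
  facet normal -0.5872 -0.8094 0.0000
    outer loop
      vertex 2.10 4.53 0.00
      vertex 7.60 0.54 0.00
      vertex 7.60 0.54 21.00
    endloop
  endfacet
  facet normal -0.5872 -0.8094 0.0000
    outer loop
      vertex 2.10 4.53 0.00
      vertex 7.60 0.54 21.00
      vertex 2.10 4.53 21.00
    endloop
  endfacet
  facet normal 0.0000 -1.0000 0.0000
    outer loop
      vertex 7.60 0.54 0.00
      vertex 14.40 0.54 0.00
      vertex 14.40 0.54 21.00
    endloop
  endfacet
  facet normal 0.0000 -1.0000 0.0000
    outer loop
      vertex 7.60 0.54 0.00
      vertex 14.40 0.54 21.00
      vertex 7.60 0.54 21.00
    endloop
  endfacet
  facet normal 0.5872 -0.8094 0.0000
    outer loop
      vertex 14.40 0.54 0.00
      vertex 19.90 4.53 0.00
      vertex 19.90 4.53 21.00
    endloop
  endfacet
  facet normal 0.5872 -0.8094 0.0000
    outer loop
      vertex 14.40 0.54 0.00
      vertex 19.90 4.53 21.00
      vertex 14.40 0.54 21.00
    endloop
  endfacet
  facet normal 0.9512 -0.3087 0.0000
    outer loop
      vertex 19.90 4.53 0.00
      vertex 22.00 11.00 0.00
      vertex 22.00 11.00 21.00
    endloop
  endfacet
  facet normal 0.9512 -0.3087 0.0000
    outer loop
      vertex 19.90 4.53 0.00
      vertex 22.00 11.00 21.00
      vertex 19.90 4.53 21.00
    endloop
  endfacet
endsolid part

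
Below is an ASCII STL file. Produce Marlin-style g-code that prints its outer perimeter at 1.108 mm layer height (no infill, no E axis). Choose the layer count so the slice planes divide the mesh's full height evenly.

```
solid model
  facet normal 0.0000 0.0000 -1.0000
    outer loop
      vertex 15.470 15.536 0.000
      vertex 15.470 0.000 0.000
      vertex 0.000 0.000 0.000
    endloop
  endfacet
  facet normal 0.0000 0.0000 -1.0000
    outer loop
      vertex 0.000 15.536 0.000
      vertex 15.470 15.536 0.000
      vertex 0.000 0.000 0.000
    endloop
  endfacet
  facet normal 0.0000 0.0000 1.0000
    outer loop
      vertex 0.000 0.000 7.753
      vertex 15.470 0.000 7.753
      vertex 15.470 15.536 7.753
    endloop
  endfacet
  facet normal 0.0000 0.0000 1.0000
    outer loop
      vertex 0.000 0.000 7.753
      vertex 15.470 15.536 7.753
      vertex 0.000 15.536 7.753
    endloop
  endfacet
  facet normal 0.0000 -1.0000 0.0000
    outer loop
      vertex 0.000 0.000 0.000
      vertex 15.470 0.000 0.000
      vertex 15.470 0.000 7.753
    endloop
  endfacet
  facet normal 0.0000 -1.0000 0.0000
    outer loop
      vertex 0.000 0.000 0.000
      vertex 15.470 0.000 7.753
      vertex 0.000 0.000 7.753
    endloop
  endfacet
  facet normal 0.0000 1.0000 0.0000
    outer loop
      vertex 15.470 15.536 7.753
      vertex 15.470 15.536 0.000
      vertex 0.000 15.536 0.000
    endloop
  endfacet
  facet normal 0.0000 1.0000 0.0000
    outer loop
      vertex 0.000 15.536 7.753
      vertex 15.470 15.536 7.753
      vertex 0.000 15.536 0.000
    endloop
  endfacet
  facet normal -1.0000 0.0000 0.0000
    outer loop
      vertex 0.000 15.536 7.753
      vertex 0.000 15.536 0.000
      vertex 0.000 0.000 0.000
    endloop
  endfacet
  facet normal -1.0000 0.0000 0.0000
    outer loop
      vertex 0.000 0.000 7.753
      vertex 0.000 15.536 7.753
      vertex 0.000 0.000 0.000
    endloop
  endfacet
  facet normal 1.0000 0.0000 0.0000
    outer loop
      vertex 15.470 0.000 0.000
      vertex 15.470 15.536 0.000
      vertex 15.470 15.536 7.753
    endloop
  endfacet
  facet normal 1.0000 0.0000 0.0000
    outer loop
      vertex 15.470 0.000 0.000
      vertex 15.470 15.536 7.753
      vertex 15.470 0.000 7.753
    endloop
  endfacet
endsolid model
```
; perimeter-only toolpath
G21 ; units = mm
G90 ; absolute positioning
G28 ; home
; layer 1
G0 Z1.108
G0 X0.000 Y0.000
G1 X15.470 Y0.000
G1 X15.470 Y15.536
G1 X0.000 Y15.536
G1 X0.000 Y0.000
; layer 2
G0 Z2.215
G0 X0.000 Y0.000
G1 X15.470 Y0.000
G1 X15.470 Y15.536
G1 X0.000 Y15.536
G1 X0.000 Y0.000
; layer 3
G0 Z3.323
G0 X0.000 Y0.000
G1 X15.470 Y0.000
G1 X15.470 Y15.536
G1 X0.000 Y15.536
G1 X0.000 Y0.000
; layer 4
G0 Z4.430
G0 X0.000 Y0.000
G1 X15.470 Y0.000
G1 X15.470 Y15.536
G1 X0.000 Y15.536
G1 X0.000 Y0.000
; layer 5
G0 Z5.538
G0 X0.000 Y0.000
G1 X15.470 Y0.000
G1 X15.470 Y15.536
G1 X0.000 Y15.536
G1 X0.000 Y0.000
; layer 6
G0 Z6.645
G0 X0.000 Y0.000
G1 X15.470 Y0.000
G1 X15.470 Y15.536
G1 X0.000 Y15.536
G1 X0.000 Y0.000
; layer 7
G0 Z7.753
G0 X0.000 Y0.000
G1 X15.470 Y0.000
G1 X15.470 Y15.536
G1 X0.000 Y15.536
G1 X0.000 Y0.000
M2 ; end

The solid is a rectangular box, roughly 15.5 × 15.5 mm footprint and 7.75 mm tall. Slicing at Δz = 1.108 mm — 7 equal slices spanning the solid's height, so layer i sits at z = i·h/7 — gives 7 non-empty perimeters. Each is a 4-segment closed polygon; G0 lifts to the layer z and rapids to the start vertex, then G1 traces the edges.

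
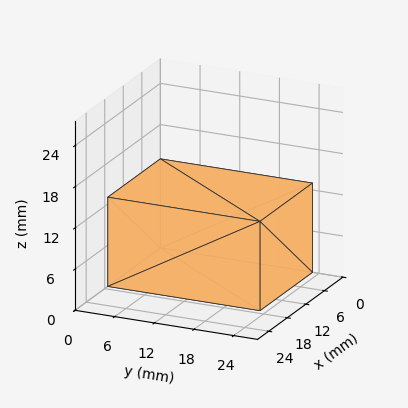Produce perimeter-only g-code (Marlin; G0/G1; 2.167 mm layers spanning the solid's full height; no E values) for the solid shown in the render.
Reading the render: the shape is a rectangular box, roughly 17 × 23 mm footprint and 13 mm tall (dimensions read to the nearest mm from the axis ticks). For the g-code, the solid's height is divided into equal slices at the stated Δz and each level perimeter traced with G1 moves after a G0 lift.

; perimeter-only toolpath
G21 ; units = mm
G90 ; absolute positioning
G28 ; home
; layer 1
G0 Z2.167
G0 X0.000 Y0.000
G1 X17.000 Y0.000
G1 X17.000 Y23.000
G1 X0.000 Y23.000
G1 X0.000 Y0.000
; layer 2
G0 Z4.333
G0 X0.000 Y0.000
G1 X17.000 Y0.000
G1 X17.000 Y23.000
G1 X0.000 Y23.000
G1 X0.000 Y0.000
; layer 3
G0 Z6.500
G0 X0.000 Y0.000
G1 X17.000 Y0.000
G1 X17.000 Y23.000
G1 X0.000 Y23.000
G1 X0.000 Y0.000
; layer 4
G0 Z8.667
G0 X0.000 Y0.000
G1 X17.000 Y0.000
G1 X17.000 Y23.000
G1 X0.000 Y23.000
G1 X0.000 Y0.000
; layer 5
G0 Z10.833
G0 X0.000 Y0.000
G1 X17.000 Y0.000
G1 X17.000 Y23.000
G1 X0.000 Y23.000
G1 X0.000 Y0.000
; layer 6
G0 Z13.000
G0 X0.000 Y0.000
G1 X17.000 Y0.000
G1 X17.000 Y23.000
G1 X0.000 Y23.000
G1 X0.000 Y0.000
M2 ; end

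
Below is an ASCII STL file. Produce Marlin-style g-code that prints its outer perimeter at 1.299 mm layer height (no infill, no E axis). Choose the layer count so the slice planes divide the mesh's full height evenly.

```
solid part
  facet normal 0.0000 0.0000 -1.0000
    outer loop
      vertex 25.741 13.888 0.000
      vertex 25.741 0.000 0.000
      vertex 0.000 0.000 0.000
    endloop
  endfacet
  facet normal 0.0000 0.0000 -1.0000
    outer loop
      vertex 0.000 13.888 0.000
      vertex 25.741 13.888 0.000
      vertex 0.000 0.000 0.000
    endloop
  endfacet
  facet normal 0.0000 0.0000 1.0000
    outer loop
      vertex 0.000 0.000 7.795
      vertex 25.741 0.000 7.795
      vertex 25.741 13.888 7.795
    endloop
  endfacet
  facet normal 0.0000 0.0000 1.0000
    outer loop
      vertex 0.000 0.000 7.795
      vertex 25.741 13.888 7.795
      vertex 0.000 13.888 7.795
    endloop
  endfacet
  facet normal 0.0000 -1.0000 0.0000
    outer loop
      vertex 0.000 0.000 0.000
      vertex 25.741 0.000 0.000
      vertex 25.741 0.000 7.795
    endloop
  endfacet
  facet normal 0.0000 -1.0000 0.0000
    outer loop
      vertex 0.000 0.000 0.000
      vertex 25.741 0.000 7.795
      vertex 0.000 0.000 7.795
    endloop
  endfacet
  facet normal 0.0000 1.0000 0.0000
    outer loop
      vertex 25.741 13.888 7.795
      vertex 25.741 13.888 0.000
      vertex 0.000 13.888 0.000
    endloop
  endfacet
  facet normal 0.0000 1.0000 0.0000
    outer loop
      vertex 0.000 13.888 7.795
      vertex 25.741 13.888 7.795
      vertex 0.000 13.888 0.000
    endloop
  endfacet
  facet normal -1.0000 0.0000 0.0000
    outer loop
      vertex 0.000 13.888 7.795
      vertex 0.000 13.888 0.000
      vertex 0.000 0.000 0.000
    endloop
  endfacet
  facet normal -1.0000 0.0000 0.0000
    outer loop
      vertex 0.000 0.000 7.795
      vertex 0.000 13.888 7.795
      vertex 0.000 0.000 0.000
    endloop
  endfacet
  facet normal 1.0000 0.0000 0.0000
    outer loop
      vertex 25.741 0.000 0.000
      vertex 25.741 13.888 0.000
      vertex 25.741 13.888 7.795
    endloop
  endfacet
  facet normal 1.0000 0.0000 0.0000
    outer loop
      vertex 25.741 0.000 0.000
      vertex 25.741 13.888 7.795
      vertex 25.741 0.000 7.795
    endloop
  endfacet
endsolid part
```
; perimeter-only toolpath
G21 ; units = mm
G90 ; absolute positioning
G28 ; home
; layer 1
G0 Z1.299
G0 X0.000 Y0.000
G1 X25.741 Y0.000
G1 X25.741 Y13.888
G1 X0.000 Y13.888
G1 X0.000 Y0.000
; layer 2
G0 Z2.598
G0 X0.000 Y0.000
G1 X25.741 Y0.000
G1 X25.741 Y13.888
G1 X0.000 Y13.888
G1 X0.000 Y0.000
; layer 3
G0 Z3.897
G0 X0.000 Y0.000
G1 X25.741 Y0.000
G1 X25.741 Y13.888
G1 X0.000 Y13.888
G1 X0.000 Y0.000
; layer 4
G0 Z5.197
G0 X0.000 Y0.000
G1 X25.741 Y0.000
G1 X25.741 Y13.888
G1 X0.000 Y13.888
G1 X0.000 Y0.000
; layer 5
G0 Z6.496
G0 X0.000 Y0.000
G1 X25.741 Y0.000
G1 X25.741 Y13.888
G1 X0.000 Y13.888
G1 X0.000 Y0.000
; layer 6
G0 Z7.795
G0 X0.000 Y0.000
G1 X25.741 Y0.000
G1 X25.741 Y13.888
G1 X0.000 Y13.888
G1 X0.000 Y0.000
M2 ; end

The solid is a rectangular box, roughly 25.7 × 13.9 mm footprint and 7.79 mm tall. Slicing at Δz = 1.299 mm — 6 equal slices spanning the solid's height, so layer i sits at z = i·h/6 — gives 6 non-empty perimeters. Each is a 4-segment closed polygon; G0 lifts to the layer z and rapids to the start vertex, then G1 traces the edges.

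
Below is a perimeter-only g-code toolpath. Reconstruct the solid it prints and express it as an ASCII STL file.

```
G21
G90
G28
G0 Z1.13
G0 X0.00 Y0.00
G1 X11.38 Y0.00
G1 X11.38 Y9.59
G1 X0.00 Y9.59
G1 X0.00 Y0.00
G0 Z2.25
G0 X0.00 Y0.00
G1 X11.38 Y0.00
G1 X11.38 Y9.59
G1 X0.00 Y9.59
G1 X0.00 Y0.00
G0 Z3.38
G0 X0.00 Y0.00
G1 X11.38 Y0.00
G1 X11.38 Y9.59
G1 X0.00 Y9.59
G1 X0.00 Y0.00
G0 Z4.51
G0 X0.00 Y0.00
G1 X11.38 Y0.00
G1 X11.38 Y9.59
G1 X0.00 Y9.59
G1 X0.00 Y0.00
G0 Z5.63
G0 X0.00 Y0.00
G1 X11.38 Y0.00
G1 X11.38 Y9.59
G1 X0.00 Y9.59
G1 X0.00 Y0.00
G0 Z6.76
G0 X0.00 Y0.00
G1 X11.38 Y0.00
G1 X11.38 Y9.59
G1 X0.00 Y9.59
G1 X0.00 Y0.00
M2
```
solid part
  facet normal 0.0000 0.0000 -1.0000
    outer loop
      vertex 11.38 9.59 0.00
      vertex 11.38 0.00 0.00
      vertex 0.00 0.00 0.00
    endloop
  endfacet
  facet normal 0.0000 0.0000 -1.0000
    outer loop
      vertex 0.00 9.59 0.00
      vertex 11.38 9.59 0.00
      vertex 0.00 0.00 0.00
    endloop
  endfacet
  facet normal 0.0000 0.0000 1.0000
    outer loop
      vertex 0.00 0.00 6.76
      vertex 11.38 0.00 6.76
      vertex 11.38 9.59 6.76
    endloop
  endfacet
  facet normal 0.0000 0.0000 1.0000
    outer loop
      vertex 0.00 0.00 6.76
      vertex 11.38 9.59 6.76
      vertex 0.00 9.59 6.76
    endloop
  endfacet
  facet normal 0.0000 -1.0000 0.0000
    outer loop
      vertex 0.00 0.00 0.00
      vertex 11.38 0.00 0.00
      vertex 11.38 0.00 6.76
    endloop
  endfacet
  facet normal 0.0000 -1.0000 0.0000
    outer loop
      vertex 0.00 0.00 0.00
      vertex 11.38 0.00 6.76
      vertex 0.00 0.00 6.76
    endloop
  endfacet
  facet normal 0.0000 1.0000 0.0000
    outer loop
      vertex 11.38 9.59 6.76
      vertex 11.38 9.59 0.00
      vertex 0.00 9.59 0.00
    endloop
  endfacet
  facet normal 0.0000 1.0000 0.0000
    outer loop
      vertex 0.00 9.59 6.76
      vertex 11.38 9.59 6.76
      vertex 0.00 9.59 0.00
    endloop
  endfacet
  facet normal -1.0000 0.0000 0.0000
    outer loop
      vertex 0.00 9.59 6.76
      vertex 0.00 9.59 0.00
      vertex 0.00 0.00 0.00
    endloop
  endfacet
  facet normal -1.0000 0.0000 0.0000
    outer loop
      vertex 0.00 0.00 6.76
      vertex 0.00 9.59 6.76
      vertex 0.00 0.00 0.00
    endloop
  endfacet
  facet normal 1.0000 0.0000 0.0000
    outer loop
      vertex 11.38 0.00 0.00
      vertex 11.38 9.59 0.00
      vertex 11.38 9.59 6.76
    endloop
  endfacet
  facet normal 1.0000 0.0000 0.0000
    outer loop
      vertex 11.38 0.00 0.00
      vertex 11.38 9.59 6.76
      vertex 11.38 0.00 6.76
    endloop
  endfacet
endsolid part

The G0 Z moves step by Δz≈1.13 mm. Every layer's G1 loop is the same polygon, so the solid is a straight extrusion of it from z=0 to z≈6.76. Closing with flat bottom and top caps and triangulating gives 12 facets — a rectangular box, roughly 11.4 × 9.59 mm footprint and 6.76 mm tall.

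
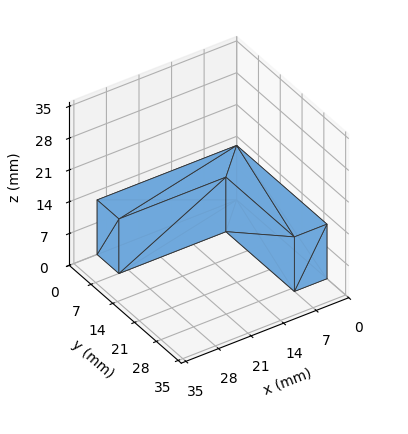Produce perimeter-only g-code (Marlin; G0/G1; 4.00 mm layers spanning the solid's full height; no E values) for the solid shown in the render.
Reading the render: the shape is an L-shaped prism: outer 30 × 29 mm, arm thicknesses ≈ 7 mm (horizontal) and 7 mm (vertical), extruded 12 mm in z (dimensions read to the nearest mm from the axis ticks). For the g-code, the solid's height is divided into equal slices at the stated Δz and each level perimeter traced with G1 moves after a G0 lift.

; perimeter-only toolpath
G21 ; units = mm
G90 ; absolute positioning
G28 ; home
; layer 1
G0 Z4.00
G0 X0.00 Y0.00
G1 X30.00 Y0.00
G1 X30.00 Y7.00
G1 X7.00 Y7.00
G1 X7.00 Y29.00
G1 X0.00 Y29.00
G1 X0.00 Y0.00
; layer 2
G0 Z8.00
G0 X0.00 Y0.00
G1 X30.00 Y0.00
G1 X30.00 Y7.00
G1 X7.00 Y7.00
G1 X7.00 Y29.00
G1 X0.00 Y29.00
G1 X0.00 Y0.00
; layer 3
G0 Z12.00
G0 X0.00 Y0.00
G1 X30.00 Y0.00
G1 X30.00 Y7.00
G1 X7.00 Y7.00
G1 X7.00 Y29.00
G1 X0.00 Y29.00
G1 X0.00 Y0.00
M2 ; end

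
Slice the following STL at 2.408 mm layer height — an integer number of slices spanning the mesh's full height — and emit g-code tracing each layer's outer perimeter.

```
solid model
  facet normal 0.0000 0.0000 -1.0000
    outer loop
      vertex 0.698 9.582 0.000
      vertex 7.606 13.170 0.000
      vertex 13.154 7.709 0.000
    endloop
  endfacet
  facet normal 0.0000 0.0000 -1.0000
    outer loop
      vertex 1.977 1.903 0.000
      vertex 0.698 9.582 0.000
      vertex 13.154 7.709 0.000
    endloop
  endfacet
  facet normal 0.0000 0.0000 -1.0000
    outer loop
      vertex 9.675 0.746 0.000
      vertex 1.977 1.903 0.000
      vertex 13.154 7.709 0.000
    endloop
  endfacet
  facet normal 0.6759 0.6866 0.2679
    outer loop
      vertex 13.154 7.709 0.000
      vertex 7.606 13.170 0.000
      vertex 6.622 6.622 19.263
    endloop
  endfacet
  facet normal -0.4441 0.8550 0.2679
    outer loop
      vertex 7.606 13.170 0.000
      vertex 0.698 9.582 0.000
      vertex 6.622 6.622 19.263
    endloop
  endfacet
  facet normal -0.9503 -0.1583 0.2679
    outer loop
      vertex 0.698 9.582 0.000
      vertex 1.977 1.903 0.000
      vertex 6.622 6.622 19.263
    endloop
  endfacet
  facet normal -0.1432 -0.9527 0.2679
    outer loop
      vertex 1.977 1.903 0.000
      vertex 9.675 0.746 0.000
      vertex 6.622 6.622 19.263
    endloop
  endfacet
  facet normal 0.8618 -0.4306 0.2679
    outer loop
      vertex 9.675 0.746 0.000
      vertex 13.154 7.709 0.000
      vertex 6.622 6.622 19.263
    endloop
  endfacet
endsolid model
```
; perimeter-only toolpath
G21 ; units = mm
G90 ; absolute positioning
G28 ; home
; layer 1
G0 Z2.408
G0 X12.338 Y7.573
G1 X7.483 Y12.351
G1 X1.438 Y9.212
G1 X2.558 Y2.493
G1 X9.293 Y1.480
G1 X12.338 Y7.573
; layer 2
G0 Z4.816
G0 X11.521 Y7.437
G1 X7.360 Y11.533
G1 X2.179 Y8.842
G1 X3.138 Y3.083
G1 X8.912 Y2.215
G1 X11.521 Y7.437
; layer 3
G0 Z7.224
G0 X10.704 Y7.301
G1 X7.237 Y10.714
G1 X2.919 Y8.472
G1 X3.719 Y3.673
G1 X8.530 Y2.950
G1 X10.704 Y7.301
; layer 4
G0 Z9.632
G0 X9.888 Y7.165
G1 X7.114 Y9.896
G1 X3.660 Y8.102
G1 X4.300 Y4.263
G1 X8.149 Y3.684
G1 X9.888 Y7.165
; layer 5
G0 Z12.039
G0 X9.072 Y7.030
G1 X6.991 Y9.078
G1 X4.401 Y7.732
G1 X4.880 Y4.852
G1 X7.767 Y4.418
G1 X9.072 Y7.030
; layer 6
G0 Z14.447
G0 X8.255 Y6.894
G1 X6.868 Y8.259
G1 X5.141 Y7.362
G1 X5.461 Y5.442
G1 X7.385 Y5.153
G1 X8.255 Y6.894
; layer 7
G0 Z16.855
G0 X7.438 Y6.758
G1 X6.745 Y7.441
G1 X5.881 Y6.992
G1 X6.041 Y6.032
G1 X7.004 Y5.888
G1 X7.438 Y6.758
M2 ; end

The solid is a regular 5-sided pyramid, base circumscribed radius ≈ 6.62 mm, apex at z ≈ 19.3 mm. Slicing at Δz = 2.408 mm — 8 equal slices spanning the solid's height, so layer i sits at z = i·h/8 — gives 7 non-empty perimeters. Each is a 5-segment closed polygon; G0 lifts to the layer z and rapids to the start vertex, then G1 traces the edges. The cross-section shrinks linearly with z (the slice at the apex is degenerate and omitted).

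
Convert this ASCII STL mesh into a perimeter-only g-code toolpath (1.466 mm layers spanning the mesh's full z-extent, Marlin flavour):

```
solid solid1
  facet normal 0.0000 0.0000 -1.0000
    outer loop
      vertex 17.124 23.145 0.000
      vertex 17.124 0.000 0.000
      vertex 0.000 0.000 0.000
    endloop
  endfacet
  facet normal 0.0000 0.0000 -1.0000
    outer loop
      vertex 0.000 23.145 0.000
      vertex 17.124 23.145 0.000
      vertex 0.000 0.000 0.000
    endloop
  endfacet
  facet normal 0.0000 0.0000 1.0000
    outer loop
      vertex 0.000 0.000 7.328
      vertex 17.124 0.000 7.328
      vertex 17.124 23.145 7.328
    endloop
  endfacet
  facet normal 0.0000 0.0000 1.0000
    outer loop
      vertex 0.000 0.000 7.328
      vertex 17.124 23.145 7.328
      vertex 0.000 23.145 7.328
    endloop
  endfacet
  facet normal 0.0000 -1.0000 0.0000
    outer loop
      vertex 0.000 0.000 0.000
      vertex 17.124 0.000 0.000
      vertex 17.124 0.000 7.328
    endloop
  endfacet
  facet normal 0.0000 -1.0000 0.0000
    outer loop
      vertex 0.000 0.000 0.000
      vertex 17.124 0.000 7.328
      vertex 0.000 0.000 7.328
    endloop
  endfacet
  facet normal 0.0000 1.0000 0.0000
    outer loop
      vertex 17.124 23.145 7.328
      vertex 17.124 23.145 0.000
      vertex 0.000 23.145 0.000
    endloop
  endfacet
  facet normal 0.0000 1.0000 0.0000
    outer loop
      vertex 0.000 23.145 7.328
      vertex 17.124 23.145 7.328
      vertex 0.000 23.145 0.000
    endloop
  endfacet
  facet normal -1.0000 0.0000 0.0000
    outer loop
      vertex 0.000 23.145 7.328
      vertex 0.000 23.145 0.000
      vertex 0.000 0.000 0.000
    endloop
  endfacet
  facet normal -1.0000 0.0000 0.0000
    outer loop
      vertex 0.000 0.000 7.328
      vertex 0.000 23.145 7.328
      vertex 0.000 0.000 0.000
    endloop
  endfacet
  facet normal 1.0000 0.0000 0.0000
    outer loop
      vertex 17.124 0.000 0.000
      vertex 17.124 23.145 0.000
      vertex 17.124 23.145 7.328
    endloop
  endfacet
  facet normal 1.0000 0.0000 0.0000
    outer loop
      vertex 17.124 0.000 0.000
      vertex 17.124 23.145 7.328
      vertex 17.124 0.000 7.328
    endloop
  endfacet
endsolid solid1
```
; perimeter-only toolpath
G21 ; units = mm
G90 ; absolute positioning
G28 ; home
; layer 1
G0 Z1.466
G0 X0.000 Y0.000
G1 X17.124 Y0.000
G1 X17.124 Y23.145
G1 X0.000 Y23.145
G1 X0.000 Y0.000
; layer 2
G0 Z2.931
G0 X0.000 Y0.000
G1 X17.124 Y0.000
G1 X17.124 Y23.145
G1 X0.000 Y23.145
G1 X0.000 Y0.000
; layer 3
G0 Z4.397
G0 X0.000 Y0.000
G1 X17.124 Y0.000
G1 X17.124 Y23.145
G1 X0.000 Y23.145
G1 X0.000 Y0.000
; layer 4
G0 Z5.862
G0 X0.000 Y0.000
G1 X17.124 Y0.000
G1 X17.124 Y23.145
G1 X0.000 Y23.145
G1 X0.000 Y0.000
; layer 5
G0 Z7.328
G0 X0.000 Y0.000
G1 X17.124 Y0.000
G1 X17.124 Y23.145
G1 X0.000 Y23.145
G1 X0.000 Y0.000
M2 ; end

The solid is a rectangular box, roughly 17.1 × 23.1 mm footprint and 7.33 mm tall. Slicing at Δz = 1.466 mm — 5 equal slices spanning the solid's height, so layer i sits at z = i·h/5 — gives 5 non-empty perimeters. Each is a 4-segment closed polygon; G0 lifts to the layer z and rapids to the start vertex, then G1 traces the edges.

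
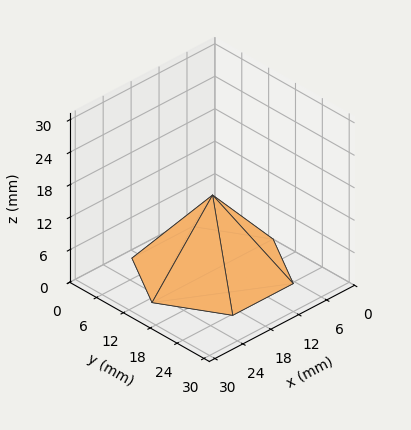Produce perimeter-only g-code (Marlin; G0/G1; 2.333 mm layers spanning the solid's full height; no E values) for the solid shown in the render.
Reading the render: the shape is a regular 6-sided pyramid, base circumscribed radius ≈ 13 mm, apex at z ≈ 14 mm (dimensions read to the nearest mm from the axis ticks). For the g-code, the solid's height is divided into equal slices at the stated Δz and each level perimeter traced with G1 moves after a G0 lift.

; perimeter-only toolpath
G21 ; units = mm
G90 ; absolute positioning
G28 ; home
; layer 1
G0 Z2.333
G0 X23.833 Y13.000
G1 X18.417 Y22.382
G1 X7.583 Y22.382
G1 X2.167 Y13.000
G1 X7.583 Y3.618
G1 X18.417 Y3.618
G1 X23.833 Y13.000
; layer 2
G0 Z4.667
G0 X21.667 Y13.000
G1 X17.333 Y20.505
G1 X8.667 Y20.505
G1 X4.333 Y13.000
G1 X8.667 Y5.495
G1 X17.333 Y5.495
G1 X21.667 Y13.000
; layer 3
G0 Z7.000
G0 X19.500 Y13.000
G1 X16.250 Y18.629
G1 X9.750 Y18.629
G1 X6.500 Y13.000
G1 X9.750 Y7.371
G1 X16.250 Y7.371
G1 X19.500 Y13.000
; layer 4
G0 Z9.333
G0 X17.333 Y13.000
G1 X15.167 Y16.753
G1 X10.833 Y16.753
G1 X8.667 Y13.000
G1 X10.833 Y9.247
G1 X15.167 Y9.247
G1 X17.333 Y13.000
; layer 5
G0 Z11.667
G0 X15.167 Y13.000
G1 X14.083 Y14.876
G1 X11.917 Y14.876
G1 X10.833 Y13.000
G1 X11.917 Y11.124
G1 X14.083 Y11.124
G1 X15.167 Y13.000
M2 ; end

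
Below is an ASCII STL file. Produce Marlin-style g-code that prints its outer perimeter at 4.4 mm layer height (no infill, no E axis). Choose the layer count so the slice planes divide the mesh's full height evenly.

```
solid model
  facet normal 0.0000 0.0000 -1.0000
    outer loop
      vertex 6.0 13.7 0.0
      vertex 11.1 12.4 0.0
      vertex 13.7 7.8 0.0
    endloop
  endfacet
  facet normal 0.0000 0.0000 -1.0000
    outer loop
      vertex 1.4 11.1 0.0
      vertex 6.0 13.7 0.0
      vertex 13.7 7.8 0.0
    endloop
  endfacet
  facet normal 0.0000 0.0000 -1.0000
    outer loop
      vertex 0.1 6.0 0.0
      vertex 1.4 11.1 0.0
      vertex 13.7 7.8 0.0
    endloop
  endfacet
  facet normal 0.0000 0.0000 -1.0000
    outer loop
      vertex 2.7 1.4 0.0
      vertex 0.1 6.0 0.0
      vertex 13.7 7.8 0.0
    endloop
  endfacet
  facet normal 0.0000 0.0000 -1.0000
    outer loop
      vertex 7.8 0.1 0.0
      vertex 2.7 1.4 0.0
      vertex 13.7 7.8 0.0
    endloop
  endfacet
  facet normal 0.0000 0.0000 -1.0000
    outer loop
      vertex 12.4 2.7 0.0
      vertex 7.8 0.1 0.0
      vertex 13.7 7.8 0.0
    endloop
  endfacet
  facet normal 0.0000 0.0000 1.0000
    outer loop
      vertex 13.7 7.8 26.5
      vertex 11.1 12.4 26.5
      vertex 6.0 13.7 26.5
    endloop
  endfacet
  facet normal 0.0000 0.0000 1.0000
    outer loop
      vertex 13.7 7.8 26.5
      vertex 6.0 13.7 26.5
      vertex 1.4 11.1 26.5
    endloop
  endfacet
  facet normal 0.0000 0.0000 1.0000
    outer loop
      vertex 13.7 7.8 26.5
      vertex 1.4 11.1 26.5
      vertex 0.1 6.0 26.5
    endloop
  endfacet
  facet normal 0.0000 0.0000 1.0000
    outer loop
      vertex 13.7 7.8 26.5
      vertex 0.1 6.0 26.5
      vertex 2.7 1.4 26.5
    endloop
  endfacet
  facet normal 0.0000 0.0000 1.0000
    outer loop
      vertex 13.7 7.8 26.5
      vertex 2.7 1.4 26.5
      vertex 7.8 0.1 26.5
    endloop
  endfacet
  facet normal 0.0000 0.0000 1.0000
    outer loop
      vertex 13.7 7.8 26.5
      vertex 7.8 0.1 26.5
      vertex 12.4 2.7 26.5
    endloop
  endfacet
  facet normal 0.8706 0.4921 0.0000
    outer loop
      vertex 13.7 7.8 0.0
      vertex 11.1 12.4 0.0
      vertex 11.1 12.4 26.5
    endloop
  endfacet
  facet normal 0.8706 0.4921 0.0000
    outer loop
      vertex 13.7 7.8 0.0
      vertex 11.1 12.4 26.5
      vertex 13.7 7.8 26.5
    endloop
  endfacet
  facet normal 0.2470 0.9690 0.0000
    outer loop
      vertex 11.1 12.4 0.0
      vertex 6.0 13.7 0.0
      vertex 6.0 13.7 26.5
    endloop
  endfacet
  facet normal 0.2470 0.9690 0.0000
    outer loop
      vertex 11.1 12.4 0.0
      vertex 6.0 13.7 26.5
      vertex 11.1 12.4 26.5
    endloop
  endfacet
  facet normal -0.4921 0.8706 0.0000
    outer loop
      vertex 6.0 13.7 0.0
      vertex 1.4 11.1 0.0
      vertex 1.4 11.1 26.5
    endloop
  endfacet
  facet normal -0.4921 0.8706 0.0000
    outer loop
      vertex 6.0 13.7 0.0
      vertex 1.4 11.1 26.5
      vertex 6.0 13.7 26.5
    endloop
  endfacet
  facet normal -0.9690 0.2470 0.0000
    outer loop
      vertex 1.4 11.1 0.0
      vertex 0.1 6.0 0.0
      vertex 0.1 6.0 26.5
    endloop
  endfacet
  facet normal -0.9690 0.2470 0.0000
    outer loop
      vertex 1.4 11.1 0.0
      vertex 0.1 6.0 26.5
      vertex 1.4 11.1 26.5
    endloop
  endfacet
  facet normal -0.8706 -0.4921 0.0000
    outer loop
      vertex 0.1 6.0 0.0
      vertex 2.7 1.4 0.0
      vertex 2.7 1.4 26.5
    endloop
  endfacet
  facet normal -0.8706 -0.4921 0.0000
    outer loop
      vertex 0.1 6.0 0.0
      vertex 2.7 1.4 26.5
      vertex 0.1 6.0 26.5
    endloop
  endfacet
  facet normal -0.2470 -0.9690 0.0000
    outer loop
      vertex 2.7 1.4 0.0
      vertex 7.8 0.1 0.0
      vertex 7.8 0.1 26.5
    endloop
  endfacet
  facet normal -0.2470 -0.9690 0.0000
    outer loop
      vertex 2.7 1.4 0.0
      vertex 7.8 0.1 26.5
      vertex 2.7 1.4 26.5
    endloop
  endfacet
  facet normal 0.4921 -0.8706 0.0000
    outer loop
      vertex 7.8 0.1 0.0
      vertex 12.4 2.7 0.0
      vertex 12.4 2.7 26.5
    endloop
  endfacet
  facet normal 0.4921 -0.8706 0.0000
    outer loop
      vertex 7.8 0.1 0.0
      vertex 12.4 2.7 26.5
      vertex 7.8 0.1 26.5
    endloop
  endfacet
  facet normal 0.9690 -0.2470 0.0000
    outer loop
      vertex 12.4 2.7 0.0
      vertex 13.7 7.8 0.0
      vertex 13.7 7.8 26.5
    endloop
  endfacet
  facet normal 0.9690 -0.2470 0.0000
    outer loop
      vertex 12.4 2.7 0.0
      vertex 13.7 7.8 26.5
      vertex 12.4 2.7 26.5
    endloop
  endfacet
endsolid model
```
; perimeter-only toolpath
G21 ; units = mm
G90 ; absolute positioning
G28 ; home
; layer 1
G0 Z4.4
G0 X13.7 Y7.8
G1 X11.1 Y12.4
G1 X6.0 Y13.7
G1 X1.4 Y11.1
G1 X0.1 Y6.0
G1 X2.7 Y1.4
G1 X7.8 Y0.1
G1 X12.4 Y2.7
G1 X13.7 Y7.8
; layer 2
G0 Z8.8
G0 X13.7 Y7.8
G1 X11.1 Y12.4
G1 X6.0 Y13.7
G1 X1.4 Y11.1
G1 X0.1 Y6.0
G1 X2.7 Y1.4
G1 X7.8 Y0.1
G1 X12.4 Y2.7
G1 X13.7 Y7.8
; layer 3
G0 Z13.2
G0 X13.7 Y7.8
G1 X11.1 Y12.4
G1 X6.0 Y13.7
G1 X1.4 Y11.1
G1 X0.1 Y6.0
G1 X2.7 Y1.4
G1 X7.8 Y0.1
G1 X12.4 Y2.7
G1 X13.7 Y7.8
; layer 4
G0 Z17.7
G0 X13.7 Y7.8
G1 X11.1 Y12.4
G1 X6.0 Y13.7
G1 X1.4 Y11.1
G1 X0.1 Y6.0
G1 X2.7 Y1.4
G1 X7.8 Y0.1
G1 X12.4 Y2.7
G1 X13.7 Y7.8
; layer 5
G0 Z22.1
G0 X13.7 Y7.8
G1 X11.1 Y12.4
G1 X6.0 Y13.7
G1 X1.4 Y11.1
G1 X0.1 Y6.0
G1 X2.7 Y1.4
G1 X7.8 Y0.1
G1 X12.4 Y2.7
G1 X13.7 Y7.8
; layer 6
G0 Z26.5
G0 X13.7 Y7.8
G1 X11.1 Y12.4
G1 X6.0 Y13.7
G1 X1.4 Y11.1
G1 X0.1 Y6.0
G1 X2.7 Y1.4
G1 X7.8 Y0.1
G1 X12.4 Y2.7
G1 X13.7 Y7.8
M2 ; end

The solid is a regular 8-sided prism (a cylinder approximated with 8 flat sides), circumscribed radius ≈ 6.9 mm, height ≈ 26.5 mm. Slicing at Δz = 4.4 mm — 6 equal slices spanning the solid's height, so layer i sits at z = i·h/6 — gives 6 non-empty perimeters. Each is a 8-segment closed polygon; G0 lifts to the layer z and rapids to the start vertex, then G1 traces the edges.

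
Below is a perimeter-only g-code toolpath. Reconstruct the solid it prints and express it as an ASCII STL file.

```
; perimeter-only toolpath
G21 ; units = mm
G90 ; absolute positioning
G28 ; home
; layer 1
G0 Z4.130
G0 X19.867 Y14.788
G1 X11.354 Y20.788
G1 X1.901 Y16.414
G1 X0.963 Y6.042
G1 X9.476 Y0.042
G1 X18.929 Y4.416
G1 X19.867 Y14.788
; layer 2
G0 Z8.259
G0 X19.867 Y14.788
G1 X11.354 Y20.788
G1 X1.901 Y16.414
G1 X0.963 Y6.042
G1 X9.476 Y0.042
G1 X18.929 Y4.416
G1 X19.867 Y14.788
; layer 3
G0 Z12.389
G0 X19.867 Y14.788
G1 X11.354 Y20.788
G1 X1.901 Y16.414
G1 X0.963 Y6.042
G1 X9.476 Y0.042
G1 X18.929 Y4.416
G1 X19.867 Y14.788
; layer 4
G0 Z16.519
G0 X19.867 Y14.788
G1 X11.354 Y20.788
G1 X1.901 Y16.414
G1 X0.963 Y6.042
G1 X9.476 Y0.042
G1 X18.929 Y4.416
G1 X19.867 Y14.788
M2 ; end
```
solid part
  facet normal 0.0000 0.0000 -1.0000
    outer loop
      vertex 1.901 16.414 0.000
      vertex 11.354 20.788 0.000
      vertex 19.867 14.788 0.000
    endloop
  endfacet
  facet normal 0.0000 0.0000 -1.0000
    outer loop
      vertex 0.963 6.042 0.000
      vertex 1.901 16.414 0.000
      vertex 19.867 14.788 0.000
    endloop
  endfacet
  facet normal 0.0000 0.0000 -1.0000
    outer loop
      vertex 9.476 0.042 0.000
      vertex 0.963 6.042 0.000
      vertex 19.867 14.788 0.000
    endloop
  endfacet
  facet normal 0.0000 0.0000 -1.0000
    outer loop
      vertex 18.929 4.416 0.000
      vertex 9.476 0.042 0.000
      vertex 19.867 14.788 0.000
    endloop
  endfacet
  facet normal 0.0000 0.0000 1.0000
    outer loop
      vertex 19.867 14.788 16.519
      vertex 11.354 20.788 16.519
      vertex 1.901 16.414 16.519
    endloop
  endfacet
  facet normal 0.0000 0.0000 1.0000
    outer loop
      vertex 19.867 14.788 16.519
      vertex 1.901 16.414 16.519
      vertex 0.963 6.042 16.519
    endloop
  endfacet
  facet normal 0.0000 0.0000 1.0000
    outer loop
      vertex 19.867 14.788 16.519
      vertex 0.963 6.042 16.519
      vertex 9.476 0.042 16.519
    endloop
  endfacet
  facet normal 0.0000 0.0000 1.0000
    outer loop
      vertex 19.867 14.788 16.519
      vertex 9.476 0.042 16.519
      vertex 18.929 4.416 16.519
    endloop
  endfacet
  facet normal 0.5761 0.8174 0.0000
    outer loop
      vertex 19.867 14.788 0.000
      vertex 11.354 20.788 0.000
      vertex 11.354 20.788 16.519
    endloop
  endfacet
  facet normal 0.5761 0.8174 0.0000
    outer loop
      vertex 19.867 14.788 0.000
      vertex 11.354 20.788 16.519
      vertex 19.867 14.788 16.519
    endloop
  endfacet
  facet normal -0.4199 0.9076 0.0000
    outer loop
      vertex 11.354 20.788 0.000
      vertex 1.901 16.414 0.000
      vertex 1.901 16.414 16.519
    endloop
  endfacet
  facet normal -0.4199 0.9076 0.0000
    outer loop
      vertex 11.354 20.788 0.000
      vertex 1.901 16.414 16.519
      vertex 11.354 20.788 16.519
    endloop
  endfacet
  facet normal -0.9959 0.0901 0.0000
    outer loop
      vertex 1.901 16.414 0.000
      vertex 0.963 6.042 0.000
      vertex 0.963 6.042 16.519
    endloop
  endfacet
  facet normal -0.9959 0.0901 0.0000
    outer loop
      vertex 1.901 16.414 0.000
      vertex 0.963 6.042 16.519
      vertex 1.901 16.414 16.519
    endloop
  endfacet
  facet normal -0.5761 -0.8174 0.0000
    outer loop
      vertex 0.963 6.042 0.000
      vertex 9.476 0.042 0.000
      vertex 9.476 0.042 16.519
    endloop
  endfacet
  facet normal -0.5761 -0.8174 0.0000
    outer loop
      vertex 0.963 6.042 0.000
      vertex 9.476 0.042 16.519
      vertex 0.963 6.042 16.519
    endloop
  endfacet
  facet normal 0.4199 -0.9076 0.0000
    outer loop
      vertex 9.476 0.042 0.000
      vertex 18.929 4.416 0.000
      vertex 18.929 4.416 16.519
    endloop
  endfacet
  facet normal 0.4199 -0.9076 0.0000
    outer loop
      vertex 9.476 0.042 0.000
      vertex 18.929 4.416 16.519
      vertex 9.476 0.042 16.519
    endloop
  endfacet
  facet normal 0.9959 -0.0901 0.0000
    outer loop
      vertex 18.929 4.416 0.000
      vertex 19.867 14.788 0.000
      vertex 19.867 14.788 16.519
    endloop
  endfacet
  facet normal 0.9959 -0.0901 0.0000
    outer loop
      vertex 18.929 4.416 0.000
      vertex 19.867 14.788 16.519
      vertex 18.929 4.416 16.519
    endloop
  endfacet
endsolid part

The G0 Z moves step by Δz≈4.130 mm. Every layer's G1 loop is the same polygon, so the solid is a straight extrusion of it from z=0 to z≈16.5. Closing with flat bottom and top caps and triangulating gives 20 facets — a regular 6-sided prism (a cylinder approximated with 6 flat sides), circumscribed radius ≈ 10.4 mm, height ≈ 16.5 mm.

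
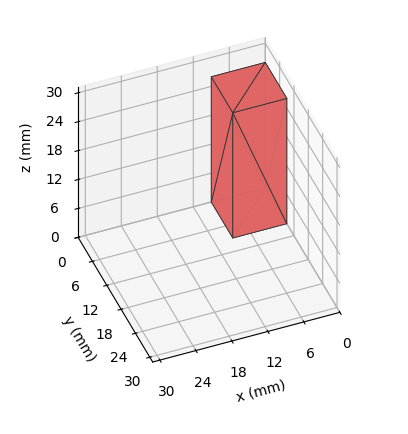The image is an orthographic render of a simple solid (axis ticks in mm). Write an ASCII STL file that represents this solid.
Reading the render: the shape is a rectangular box, roughly 9 × 9 mm footprint and 26 mm tall (dimensions read to the nearest mm from the axis ticks). For the STL, each face is triangulated and given an outward normal.

solid part
  facet normal 0.0000 0.0000 -1.0000
    outer loop
      vertex 9.0 9.0 0.0
      vertex 9.0 0.0 0.0
      vertex 0.0 0.0 0.0
    endloop
  endfacet
  facet normal 0.0000 0.0000 -1.0000
    outer loop
      vertex 0.0 9.0 0.0
      vertex 9.0 9.0 0.0
      vertex 0.0 0.0 0.0
    endloop
  endfacet
  facet normal 0.0000 0.0000 1.0000
    outer loop
      vertex 0.0 0.0 26.0
      vertex 9.0 0.0 26.0
      vertex 9.0 9.0 26.0
    endloop
  endfacet
  facet normal 0.0000 0.0000 1.0000
    outer loop
      vertex 0.0 0.0 26.0
      vertex 9.0 9.0 26.0
      vertex 0.0 9.0 26.0
    endloop
  endfacet
  facet normal 0.0000 -1.0000 0.0000
    outer loop
      vertex 0.0 0.0 0.0
      vertex 9.0 0.0 0.0
      vertex 9.0 0.0 26.0
    endloop
  endfacet
  facet normal 0.0000 -1.0000 0.0000
    outer loop
      vertex 0.0 0.0 0.0
      vertex 9.0 0.0 26.0
      vertex 0.0 0.0 26.0
    endloop
  endfacet
  facet normal 0.0000 1.0000 0.0000
    outer loop
      vertex 9.0 9.0 26.0
      vertex 9.0 9.0 0.0
      vertex 0.0 9.0 0.0
    endloop
  endfacet
  facet normal 0.0000 1.0000 0.0000
    outer loop
      vertex 0.0 9.0 26.0
      vertex 9.0 9.0 26.0
      vertex 0.0 9.0 0.0
    endloop
  endfacet
  facet normal -1.0000 0.0000 0.0000
    outer loop
      vertex 0.0 9.0 26.0
      vertex 0.0 9.0 0.0
      vertex 0.0 0.0 0.0
    endloop
  endfacet
  facet normal -1.0000 0.0000 0.0000
    outer loop
      vertex 0.0 0.0 26.0
      vertex 0.0 9.0 26.0
      vertex 0.0 0.0 0.0
    endloop
  endfacet
  facet normal 1.0000 0.0000 0.0000
    outer loop
      vertex 9.0 0.0 0.0
      vertex 9.0 9.0 0.0
      vertex 9.0 9.0 26.0
    endloop
  endfacet
  facet normal 1.0000 0.0000 0.0000
    outer loop
      vertex 9.0 0.0 0.0
      vertex 9.0 9.0 26.0
      vertex 9.0 0.0 26.0
    endloop
  endfacet
endsolid part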